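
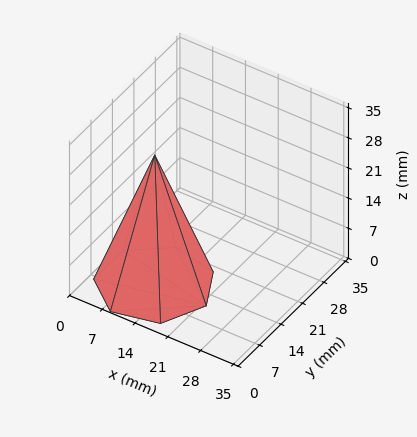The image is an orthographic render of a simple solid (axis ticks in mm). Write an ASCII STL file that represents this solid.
Reading the render: the shape is a regular 7-sided pyramid, base circumscribed radius ≈ 11 mm, apex at z ≈ 30 mm (dimensions read to the nearest mm from the axis ticks). For the STL, each face is triangulated and given an outward normal.

solid part
  facet normal 0.0000 0.0000 -1.0000
    outer loop
      vertex 8.552 21.724 0.000
      vertex 17.858 19.600 0.000
      vertex 22.000 11.000 0.000
    endloop
  endfacet
  facet normal 0.0000 0.0000 -1.0000
    outer loop
      vertex 1.089 15.773 0.000
      vertex 8.552 21.724 0.000
      vertex 22.000 11.000 0.000
    endloop
  endfacet
  facet normal 0.0000 0.0000 -1.0000
    outer loop
      vertex 1.089 6.227 0.000
      vertex 1.089 15.773 0.000
      vertex 22.000 11.000 0.000
    endloop
  endfacet
  facet normal 0.0000 0.0000 -1.0000
    outer loop
      vertex 8.552 0.276 0.000
      vertex 1.089 6.227 0.000
      vertex 22.000 11.000 0.000
    endloop
  endfacet
  facet normal 0.0000 0.0000 -1.0000
    outer loop
      vertex 17.858 2.400 0.000
      vertex 8.552 0.276 0.000
      vertex 22.000 11.000 0.000
    endloop
  endfacet
  facet normal 0.8555 0.4120 0.3137
    outer loop
      vertex 22.000 11.000 0.000
      vertex 17.858 19.600 0.000
      vertex 11.000 11.000 30.000
    endloop
  endfacet
  facet normal 0.2113 0.9257 0.3137
    outer loop
      vertex 17.858 19.600 0.000
      vertex 8.552 21.724 0.000
      vertex 11.000 11.000 30.000
    endloop
  endfacet
  facet normal -0.5920 0.7424 0.3137
    outer loop
      vertex 8.552 21.724 0.000
      vertex 1.089 15.773 0.000
      vertex 11.000 11.000 30.000
    endloop
  endfacet
  facet normal -0.9495 0.0000 0.3137
    outer loop
      vertex 1.089 15.773 0.000
      vertex 1.089 6.227 0.000
      vertex 11.000 11.000 30.000
    endloop
  endfacet
  facet normal -0.5920 -0.7424 0.3137
    outer loop
      vertex 1.089 6.227 0.000
      vertex 8.552 0.276 0.000
      vertex 11.000 11.000 30.000
    endloop
  endfacet
  facet normal 0.2113 -0.9257 0.3137
    outer loop
      vertex 8.552 0.276 0.000
      vertex 17.858 2.400 0.000
      vertex 11.000 11.000 30.000
    endloop
  endfacet
  facet normal 0.8555 -0.4120 0.3137
    outer loop
      vertex 17.858 2.400 0.000
      vertex 22.000 11.000 0.000
      vertex 11.000 11.000 30.000
    endloop
  endfacet
endsolid part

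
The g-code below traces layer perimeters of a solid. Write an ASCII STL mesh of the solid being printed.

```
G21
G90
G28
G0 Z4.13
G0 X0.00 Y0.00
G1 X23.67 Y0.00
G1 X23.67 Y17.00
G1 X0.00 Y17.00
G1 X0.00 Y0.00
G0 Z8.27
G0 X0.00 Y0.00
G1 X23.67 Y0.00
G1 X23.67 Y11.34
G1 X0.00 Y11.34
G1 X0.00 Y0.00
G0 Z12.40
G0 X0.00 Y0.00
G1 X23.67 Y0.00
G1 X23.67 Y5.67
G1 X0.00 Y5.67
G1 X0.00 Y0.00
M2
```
solid part
  facet normal 0.0000 0.0000 -1.0000
    outer loop
      vertex 23.67 22.67 0.00
      vertex 23.67 0.00 0.00
      vertex 0.00 0.00 0.00
    endloop
  endfacet
  facet normal 0.0000 0.0000 -1.0000
    outer loop
      vertex 0.00 22.67 0.00
      vertex 23.67 22.67 0.00
      vertex 0.00 0.00 0.00
    endloop
  endfacet
  facet normal 0.0000 -1.0000 0.0000
    outer loop
      vertex 0.00 0.00 0.00
      vertex 23.67 0.00 0.00
      vertex 23.67 0.00 16.54
    endloop
  endfacet
  facet normal 0.0000 -1.0000 0.0000
    outer loop
      vertex 0.00 0.00 0.00
      vertex 23.67 0.00 16.54
      vertex 0.00 0.00 16.54
    endloop
  endfacet
  facet normal 0.0000 0.5894 0.8078
    outer loop
      vertex 0.00 0.00 16.54
      vertex 23.67 0.00 16.54
      vertex 23.67 22.67 0.00
    endloop
  endfacet
  facet normal 0.0000 0.5894 0.8078
    outer loop
      vertex 0.00 0.00 16.54
      vertex 23.67 22.67 0.00
      vertex 0.00 22.67 0.00
    endloop
  endfacet
  facet normal -1.0000 0.0000 0.0000
    outer loop
      vertex 0.00 0.00 16.54
      vertex 0.00 22.67 0.00
      vertex 0.00 0.00 0.00
    endloop
  endfacet
  facet normal 1.0000 0.0000 0.0000
    outer loop
      vertex 23.67 0.00 0.00
      vertex 23.67 22.67 0.00
      vertex 23.67 0.00 16.54
    endloop
  endfacet
endsolid part

The G0 Z moves step by Δz≈4.13 mm. The G1 loops shrink linearly with z, so the solid tapers from its base footprint up to z≈16.5. Closing with a flat bottom cap and the tapered top and triangulating gives 8 facets — a wedge (ramp): 23.7 × 22.7 mm base, rising to 16.5 mm along the y=0 edge and sloping linearly to z=0 at y=22.7.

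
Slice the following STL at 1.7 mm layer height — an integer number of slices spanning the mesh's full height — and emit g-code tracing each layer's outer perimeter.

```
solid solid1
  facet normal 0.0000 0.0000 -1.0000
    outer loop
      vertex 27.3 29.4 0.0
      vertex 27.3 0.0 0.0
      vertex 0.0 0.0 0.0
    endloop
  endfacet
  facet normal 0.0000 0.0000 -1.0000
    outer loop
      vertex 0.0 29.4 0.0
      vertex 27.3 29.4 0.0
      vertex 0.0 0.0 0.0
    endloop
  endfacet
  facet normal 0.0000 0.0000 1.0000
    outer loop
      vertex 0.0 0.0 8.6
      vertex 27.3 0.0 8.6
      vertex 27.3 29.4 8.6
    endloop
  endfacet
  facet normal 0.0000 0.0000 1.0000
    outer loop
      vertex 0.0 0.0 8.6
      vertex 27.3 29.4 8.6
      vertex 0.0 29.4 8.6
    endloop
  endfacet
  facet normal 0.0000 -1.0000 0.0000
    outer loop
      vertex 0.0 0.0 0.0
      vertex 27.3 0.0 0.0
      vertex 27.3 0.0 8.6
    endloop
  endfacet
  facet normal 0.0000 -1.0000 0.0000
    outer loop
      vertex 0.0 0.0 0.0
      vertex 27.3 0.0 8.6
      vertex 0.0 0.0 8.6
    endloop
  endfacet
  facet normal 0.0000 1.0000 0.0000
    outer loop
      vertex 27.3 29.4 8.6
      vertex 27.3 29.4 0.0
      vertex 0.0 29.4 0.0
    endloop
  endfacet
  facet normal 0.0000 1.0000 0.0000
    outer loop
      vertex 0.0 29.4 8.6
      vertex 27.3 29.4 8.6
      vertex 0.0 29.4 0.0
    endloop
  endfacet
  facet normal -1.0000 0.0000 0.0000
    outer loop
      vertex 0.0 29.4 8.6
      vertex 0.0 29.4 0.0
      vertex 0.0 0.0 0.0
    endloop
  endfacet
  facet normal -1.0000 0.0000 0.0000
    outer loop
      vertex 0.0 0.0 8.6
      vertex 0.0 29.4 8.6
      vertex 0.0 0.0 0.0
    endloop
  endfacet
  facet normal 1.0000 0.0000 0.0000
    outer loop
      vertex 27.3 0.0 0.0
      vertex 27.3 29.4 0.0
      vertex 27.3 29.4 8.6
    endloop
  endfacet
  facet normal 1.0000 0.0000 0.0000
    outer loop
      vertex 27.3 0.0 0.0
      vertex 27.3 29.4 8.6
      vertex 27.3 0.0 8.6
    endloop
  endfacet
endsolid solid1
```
; perimeter-only toolpath
G21 ; units = mm
G90 ; absolute positioning
G28 ; home
; layer 1
G0 Z1.7
G0 X0.0 Y0.0
G1 X27.3 Y0.0
G1 X27.3 Y29.4
G1 X0.0 Y29.4
G1 X0.0 Y0.0
; layer 2
G0 Z3.4
G0 X0.0 Y0.0
G1 X27.3 Y0.0
G1 X27.3 Y29.4
G1 X0.0 Y29.4
G1 X0.0 Y0.0
; layer 3
G0 Z5.2
G0 X0.0 Y0.0
G1 X27.3 Y0.0
G1 X27.3 Y29.4
G1 X0.0 Y29.4
G1 X0.0 Y0.0
; layer 4
G0 Z6.9
G0 X0.0 Y0.0
G1 X27.3 Y0.0
G1 X27.3 Y29.4
G1 X0.0 Y29.4
G1 X0.0 Y0.0
; layer 5
G0 Z8.6
G0 X0.0 Y0.0
G1 X27.3 Y0.0
G1 X27.3 Y29.4
G1 X0.0 Y29.4
G1 X0.0 Y0.0
M2 ; end

The solid is a rectangular box, roughly 27.3 × 29.4 mm footprint and 8.6 mm tall. Slicing at Δz = 1.7 mm — 5 equal slices spanning the solid's height, so layer i sits at z = i·h/5 — gives 5 non-empty perimeters. Each is a 4-segment closed polygon; G0 lifts to the layer z and rapids to the start vertex, then G1 traces the edges.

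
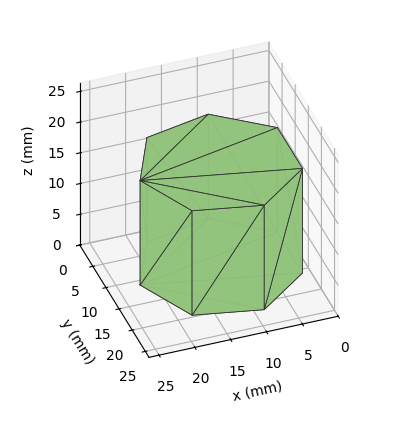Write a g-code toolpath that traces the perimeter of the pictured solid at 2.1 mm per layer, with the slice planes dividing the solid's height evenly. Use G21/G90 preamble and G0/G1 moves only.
Reading the render: the shape is a regular 7-sided prism (a cylinder approximated with 7 flat sides), circumscribed radius ≈ 11 mm, height ≈ 17 mm (dimensions read to the nearest mm from the axis ticks). For the g-code, the solid's height is divided into equal slices at the stated Δz and each level perimeter traced with G1 moves after a G0 lift.

; perimeter-only toolpath
G21 ; units = mm
G90 ; absolute positioning
G28 ; home
; layer 1
G0 Z2.1
G0 X22.0 Y11.0
G1 X17.9 Y19.6
G1 X8.6 Y21.7
G1 X1.1 Y15.8
G1 X1.1 Y6.2
G1 X8.6 Y0.3
G1 X17.9 Y2.4
G1 X22.0 Y11.0
; layer 2
G0 Z4.2
G0 X22.0 Y11.0
G1 X17.9 Y19.6
G1 X8.6 Y21.7
G1 X1.1 Y15.8
G1 X1.1 Y6.2
G1 X8.6 Y0.3
G1 X17.9 Y2.4
G1 X22.0 Y11.0
; layer 3
G0 Z6.4
G0 X22.0 Y11.0
G1 X17.9 Y19.6
G1 X8.6 Y21.7
G1 X1.1 Y15.8
G1 X1.1 Y6.2
G1 X8.6 Y0.3
G1 X17.9 Y2.4
G1 X22.0 Y11.0
; layer 4
G0 Z8.5
G0 X22.0 Y11.0
G1 X17.9 Y19.6
G1 X8.6 Y21.7
G1 X1.1 Y15.8
G1 X1.1 Y6.2
G1 X8.6 Y0.3
G1 X17.9 Y2.4
G1 X22.0 Y11.0
; layer 5
G0 Z10.6
G0 X22.0 Y11.0
G1 X17.9 Y19.6
G1 X8.6 Y21.7
G1 X1.1 Y15.8
G1 X1.1 Y6.2
G1 X8.6 Y0.3
G1 X17.9 Y2.4
G1 X22.0 Y11.0
; layer 6
G0 Z12.8
G0 X22.0 Y11.0
G1 X17.9 Y19.6
G1 X8.6 Y21.7
G1 X1.1 Y15.8
G1 X1.1 Y6.2
G1 X8.6 Y0.3
G1 X17.9 Y2.4
G1 X22.0 Y11.0
; layer 7
G0 Z14.9
G0 X22.0 Y11.0
G1 X17.9 Y19.6
G1 X8.6 Y21.7
G1 X1.1 Y15.8
G1 X1.1 Y6.2
G1 X8.6 Y0.3
G1 X17.9 Y2.4
G1 X22.0 Y11.0
; layer 8
G0 Z17.0
G0 X22.0 Y11.0
G1 X17.9 Y19.6
G1 X8.6 Y21.7
G1 X1.1 Y15.8
G1 X1.1 Y6.2
G1 X8.6 Y0.3
G1 X17.9 Y2.4
G1 X22.0 Y11.0
M2 ; end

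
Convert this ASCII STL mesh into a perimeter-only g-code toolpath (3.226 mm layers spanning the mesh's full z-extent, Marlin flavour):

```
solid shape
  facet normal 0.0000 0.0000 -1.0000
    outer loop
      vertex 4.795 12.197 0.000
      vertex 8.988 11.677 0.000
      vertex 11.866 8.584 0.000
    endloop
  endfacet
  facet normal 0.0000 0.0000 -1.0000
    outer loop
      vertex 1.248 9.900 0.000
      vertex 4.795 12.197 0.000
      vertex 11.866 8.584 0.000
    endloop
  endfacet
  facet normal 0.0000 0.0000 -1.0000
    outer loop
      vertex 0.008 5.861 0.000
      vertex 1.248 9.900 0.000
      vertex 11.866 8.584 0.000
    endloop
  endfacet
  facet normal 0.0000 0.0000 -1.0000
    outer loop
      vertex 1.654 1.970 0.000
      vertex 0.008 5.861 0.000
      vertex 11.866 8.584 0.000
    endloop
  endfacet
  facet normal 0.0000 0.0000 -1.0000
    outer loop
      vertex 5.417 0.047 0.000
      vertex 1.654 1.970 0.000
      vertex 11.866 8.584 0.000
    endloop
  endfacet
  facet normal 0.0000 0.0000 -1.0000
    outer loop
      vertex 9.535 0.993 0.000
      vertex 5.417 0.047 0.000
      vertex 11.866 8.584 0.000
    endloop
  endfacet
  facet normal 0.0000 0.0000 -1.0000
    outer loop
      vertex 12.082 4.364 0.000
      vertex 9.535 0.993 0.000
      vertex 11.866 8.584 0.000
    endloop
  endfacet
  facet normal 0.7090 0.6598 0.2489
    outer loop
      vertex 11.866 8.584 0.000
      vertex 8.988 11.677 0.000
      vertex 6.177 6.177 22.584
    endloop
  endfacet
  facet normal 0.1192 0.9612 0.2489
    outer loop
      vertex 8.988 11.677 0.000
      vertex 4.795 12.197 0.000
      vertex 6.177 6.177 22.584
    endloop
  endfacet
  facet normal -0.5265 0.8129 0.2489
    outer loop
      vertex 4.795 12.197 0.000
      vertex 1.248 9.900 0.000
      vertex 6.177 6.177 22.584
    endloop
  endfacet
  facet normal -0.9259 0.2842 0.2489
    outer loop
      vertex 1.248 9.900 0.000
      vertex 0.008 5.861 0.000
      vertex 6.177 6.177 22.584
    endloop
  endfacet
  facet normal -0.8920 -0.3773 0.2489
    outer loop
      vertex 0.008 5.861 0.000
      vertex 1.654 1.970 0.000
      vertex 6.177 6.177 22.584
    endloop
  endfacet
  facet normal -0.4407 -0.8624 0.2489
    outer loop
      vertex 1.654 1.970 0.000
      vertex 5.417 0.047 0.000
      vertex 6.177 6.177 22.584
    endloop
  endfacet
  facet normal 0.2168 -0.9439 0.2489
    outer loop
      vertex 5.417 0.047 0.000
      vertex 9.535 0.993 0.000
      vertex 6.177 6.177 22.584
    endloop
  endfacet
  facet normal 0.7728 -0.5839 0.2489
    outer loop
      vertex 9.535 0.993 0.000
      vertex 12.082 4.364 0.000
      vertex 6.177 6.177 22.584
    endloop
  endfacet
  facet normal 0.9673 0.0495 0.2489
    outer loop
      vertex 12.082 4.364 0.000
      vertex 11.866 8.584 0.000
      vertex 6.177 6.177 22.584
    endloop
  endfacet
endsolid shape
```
; perimeter-only toolpath
G21 ; units = mm
G90 ; absolute positioning
G28 ; home
; layer 1
G0 Z3.226
G0 X11.053 Y8.240
G1 X8.586 Y10.891
G1 X4.992 Y11.337
G1 X1.952 Y9.368
G1 X0.889 Y5.906
G1 X2.300 Y2.571
G1 X5.526 Y0.923
G1 X9.055 Y1.734
G1 X11.238 Y4.623
G1 X11.053 Y8.240
; layer 2
G0 Z6.453
G0 X10.241 Y7.896
G1 X8.185 Y10.106
G1 X5.190 Y10.477
G1 X2.656 Y8.836
G1 X1.771 Y5.951
G1 X2.946 Y3.172
G1 X5.634 Y1.798
G1 X8.576 Y2.474
G1 X10.395 Y4.882
G1 X10.241 Y7.896
; layer 3
G0 Z9.679
G0 X9.428 Y7.552
G1 X7.783 Y9.320
G1 X5.387 Y9.617
G1 X3.360 Y8.304
G1 X2.652 Y5.996
G1 X3.592 Y3.773
G1 X5.743 Y2.674
G1 X8.096 Y3.215
G1 X9.551 Y5.141
G1 X9.428 Y7.552
; layer 4
G0 Z12.905
G0 X8.615 Y7.209
G1 X7.382 Y8.534
G1 X5.585 Y8.757
G1 X4.065 Y7.773
G1 X3.533 Y6.042
G1 X4.239 Y4.374
G1 X5.851 Y3.550
G1 X7.616 Y3.955
G1 X8.708 Y5.400
G1 X8.615 Y7.209
; layer 5
G0 Z16.131
G0 X7.802 Y6.865
G1 X6.980 Y7.748
G1 X5.782 Y7.897
G1 X4.769 Y7.241
G1 X4.414 Y6.087
G1 X4.885 Y4.975
G1 X5.960 Y4.426
G1 X7.136 Y4.696
G1 X7.864 Y5.659
G1 X7.802 Y6.865
; layer 6
G0 Z19.358
G0 X6.990 Y6.521
G1 X6.579 Y6.963
G1 X5.980 Y7.037
G1 X5.473 Y6.709
G1 X5.296 Y6.132
G1 X5.531 Y5.576
G1 X6.068 Y5.301
G1 X6.657 Y5.436
G1 X7.021 Y5.918
G1 X6.990 Y6.521
M2 ; end

The solid is a regular 9-sided pyramid, base circumscribed radius ≈ 6.18 mm, apex at z ≈ 22.6 mm. Slicing at Δz = 3.226 mm — 7 equal slices spanning the solid's height, so layer i sits at z = i·h/7 — gives 6 non-empty perimeters. Each is a 9-segment closed polygon; G0 lifts to the layer z and rapids to the start vertex, then G1 traces the edges. The cross-section shrinks linearly with z (the slice at the apex is degenerate and omitted).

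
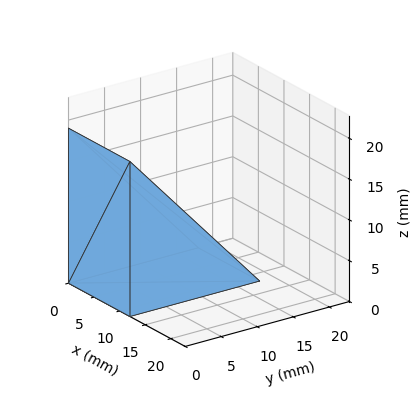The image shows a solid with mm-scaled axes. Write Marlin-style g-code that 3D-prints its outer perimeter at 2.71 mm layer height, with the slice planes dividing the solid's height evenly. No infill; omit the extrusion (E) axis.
Reading the render: the shape is a wedge (ramp): 12 × 18 mm base, rising to 19 mm along the y=0 edge and sloping linearly to z=0 at y=18 (dimensions read to the nearest mm from the axis ticks). For the g-code, the solid's height is divided into equal slices at the stated Δz and each level perimeter traced with G1 moves after a G0 lift.

; perimeter-only toolpath
G21 ; units = mm
G90 ; absolute positioning
G28 ; home
; layer 1
G0 Z2.71
G0 X0.00 Y0.00
G1 X12.00 Y0.00
G1 X12.00 Y15.43
G1 X0.00 Y15.43
G1 X0.00 Y0.00
; layer 2
G0 Z5.43
G0 X0.00 Y0.00
G1 X12.00 Y0.00
G1 X12.00 Y12.86
G1 X0.00 Y12.86
G1 X0.00 Y0.00
; layer 3
G0 Z8.14
G0 X0.00 Y0.00
G1 X12.00 Y0.00
G1 X12.00 Y10.29
G1 X0.00 Y10.29
G1 X0.00 Y0.00
; layer 4
G0 Z10.86
G0 X0.00 Y0.00
G1 X12.00 Y0.00
G1 X12.00 Y7.71
G1 X0.00 Y7.71
G1 X0.00 Y0.00
; layer 5
G0 Z13.57
G0 X0.00 Y0.00
G1 X12.00 Y0.00
G1 X12.00 Y5.14
G1 X0.00 Y5.14
G1 X0.00 Y0.00
; layer 6
G0 Z16.29
G0 X0.00 Y0.00
G1 X12.00 Y0.00
G1 X12.00 Y2.57
G1 X0.00 Y2.57
G1 X0.00 Y0.00
M2 ; end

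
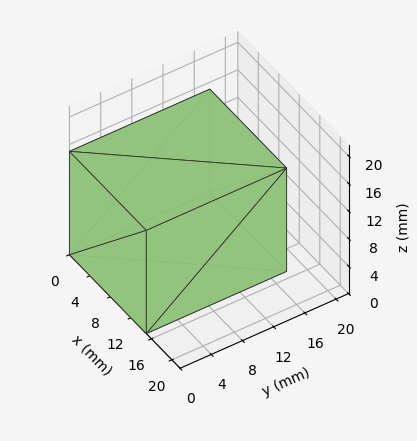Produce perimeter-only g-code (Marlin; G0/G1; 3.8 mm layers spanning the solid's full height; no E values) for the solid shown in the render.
Reading the render: the shape is a rectangular box, roughly 15 × 18 mm footprint and 15 mm tall (dimensions read to the nearest mm from the axis ticks). For the g-code, the solid's height is divided into equal slices at the stated Δz and each level perimeter traced with G1 moves after a G0 lift.

; perimeter-only toolpath
G21 ; units = mm
G90 ; absolute positioning
G28 ; home
; layer 1
G0 Z3.8
G0 X0.0 Y0.0
G1 X15.0 Y0.0
G1 X15.0 Y18.0
G1 X0.0 Y18.0
G1 X0.0 Y0.0
; layer 2
G0 Z7.5
G0 X0.0 Y0.0
G1 X15.0 Y0.0
G1 X15.0 Y18.0
G1 X0.0 Y18.0
G1 X0.0 Y0.0
; layer 3
G0 Z11.2
G0 X0.0 Y0.0
G1 X15.0 Y0.0
G1 X15.0 Y18.0
G1 X0.0 Y18.0
G1 X0.0 Y0.0
; layer 4
G0 Z15.0
G0 X0.0 Y0.0
G1 X15.0 Y0.0
G1 X15.0 Y18.0
G1 X0.0 Y18.0
G1 X0.0 Y0.0
M2 ; end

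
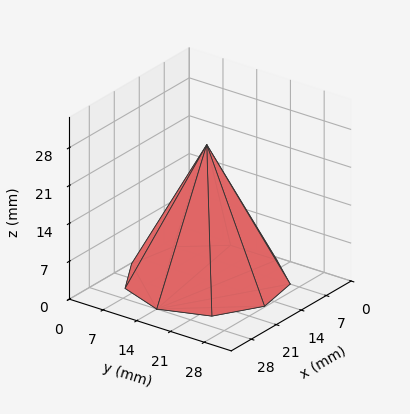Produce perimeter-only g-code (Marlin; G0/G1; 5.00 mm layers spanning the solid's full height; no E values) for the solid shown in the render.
Reading the render: the shape is a regular 9-sided pyramid, base circumscribed radius ≈ 14 mm, apex at z ≈ 25 mm (dimensions read to the nearest mm from the axis ticks). For the g-code, the solid's height is divided into equal slices at the stated Δz and each level perimeter traced with G1 moves after a G0 lift.

; perimeter-only toolpath
G21 ; units = mm
G90 ; absolute positioning
G28 ; home
; layer 1
G0 Z5.00
G0 X25.20 Y14.00
G1 X22.58 Y21.20
G1 X15.94 Y25.03
G1 X8.40 Y23.70
G1 X3.47 Y17.83
G1 X3.47 Y10.17
G1 X8.40 Y4.30
G1 X15.94 Y2.97
G1 X22.58 Y6.80
G1 X25.20 Y14.00
; layer 2
G0 Z10.00
G0 X22.40 Y14.00
G1 X20.43 Y19.40
G1 X15.46 Y22.27
G1 X9.80 Y21.27
G1 X6.10 Y16.87
G1 X6.10 Y11.13
G1 X9.80 Y6.73
G1 X15.46 Y5.73
G1 X20.43 Y8.60
G1 X22.40 Y14.00
; layer 3
G0 Z15.00
G0 X19.60 Y14.00
G1 X18.29 Y17.60
G1 X14.97 Y19.52
G1 X11.20 Y18.85
G1 X8.74 Y15.92
G1 X8.74 Y12.08
G1 X11.20 Y9.15
G1 X14.97 Y8.48
G1 X18.29 Y10.40
G1 X19.60 Y14.00
; layer 4
G0 Z20.00
G0 X16.80 Y14.00
G1 X16.14 Y15.80
G1 X14.49 Y16.76
G1 X12.60 Y16.42
G1 X11.37 Y14.96
G1 X11.37 Y13.04
G1 X12.60 Y11.58
G1 X14.49 Y11.24
G1 X16.14 Y12.20
G1 X16.80 Y14.00
M2 ; end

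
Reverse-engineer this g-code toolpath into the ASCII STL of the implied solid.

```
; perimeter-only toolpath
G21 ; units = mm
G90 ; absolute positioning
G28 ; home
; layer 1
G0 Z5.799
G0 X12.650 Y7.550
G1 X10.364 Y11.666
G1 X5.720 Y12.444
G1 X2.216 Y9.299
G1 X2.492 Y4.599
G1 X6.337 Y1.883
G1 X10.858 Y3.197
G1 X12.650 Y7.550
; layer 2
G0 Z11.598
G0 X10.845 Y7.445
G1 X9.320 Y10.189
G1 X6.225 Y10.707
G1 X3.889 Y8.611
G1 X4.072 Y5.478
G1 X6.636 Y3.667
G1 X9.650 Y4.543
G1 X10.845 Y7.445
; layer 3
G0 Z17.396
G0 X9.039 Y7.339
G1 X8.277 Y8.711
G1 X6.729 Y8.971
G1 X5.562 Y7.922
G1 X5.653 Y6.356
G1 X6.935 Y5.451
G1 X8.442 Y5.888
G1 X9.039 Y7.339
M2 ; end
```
solid part
  facet normal 0.0000 0.0000 -1.0000
    outer loop
      vertex 5.216 14.181 0.000
      vertex 11.407 13.143 0.000
      vertex 14.456 7.656 0.000
    endloop
  endfacet
  facet normal 0.0000 0.0000 -1.0000
    outer loop
      vertex 0.544 9.987 0.000
      vertex 5.216 14.181 0.000
      vertex 14.456 7.656 0.000
    endloop
  endfacet
  facet normal 0.0000 0.0000 -1.0000
    outer loop
      vertex 0.911 3.721 0.000
      vertex 0.544 9.987 0.000
      vertex 14.456 7.656 0.000
    endloop
  endfacet
  facet normal 0.0000 0.0000 -1.0000
    outer loop
      vertex 6.038 0.100 0.000
      vertex 0.911 3.721 0.000
      vertex 14.456 7.656 0.000
    endloop
  endfacet
  facet normal 0.0000 0.0000 -1.0000
    outer loop
      vertex 12.066 1.851 0.000
      vertex 6.038 0.100 0.000
      vertex 14.456 7.656 0.000
    endloop
  endfacet
  facet normal 0.8415 0.4676 0.2705
    outer loop
      vertex 14.456 7.656 0.000
      vertex 11.407 13.143 0.000
      vertex 7.234 7.234 23.195
    endloop
  endfacet
  facet normal 0.1592 0.9495 0.2705
    outer loop
      vertex 11.407 13.143 0.000
      vertex 5.216 14.181 0.000
      vertex 7.234 7.234 23.195
    endloop
  endfacet
  facet normal -0.6431 0.7164 0.2705
    outer loop
      vertex 5.216 14.181 0.000
      vertex 0.544 9.987 0.000
      vertex 7.234 7.234 23.195
    endloop
  endfacet
  facet normal -0.9611 -0.0563 0.2705
    outer loop
      vertex 0.544 9.987 0.000
      vertex 0.911 3.721 0.000
      vertex 7.234 7.234 23.195
    endloop
  endfacet
  facet normal -0.5554 -0.7864 0.2705
    outer loop
      vertex 0.911 3.721 0.000
      vertex 6.038 0.100 0.000
      vertex 7.234 7.234 23.195
    endloop
  endfacet
  facet normal 0.2685 -0.9245 0.2705
    outer loop
      vertex 6.038 0.100 0.000
      vertex 12.066 1.851 0.000
      vertex 7.234 7.234 23.195
    endloop
  endfacet
  facet normal 0.8902 -0.3665 0.2705
    outer loop
      vertex 12.066 1.851 0.000
      vertex 14.456 7.656 0.000
      vertex 7.234 7.234 23.195
    endloop
  endfacet
endsolid part

The G0 Z moves step by Δz≈5.799 mm. The G1 loops shrink linearly with z, so the solid tapers from its base footprint up to z≈23.2. Closing with a flat bottom cap and the tapered top and triangulating gives 12 facets — a regular 7-sided pyramid, base circumscribed radius ≈ 7.23 mm, apex at z ≈ 23.2 mm.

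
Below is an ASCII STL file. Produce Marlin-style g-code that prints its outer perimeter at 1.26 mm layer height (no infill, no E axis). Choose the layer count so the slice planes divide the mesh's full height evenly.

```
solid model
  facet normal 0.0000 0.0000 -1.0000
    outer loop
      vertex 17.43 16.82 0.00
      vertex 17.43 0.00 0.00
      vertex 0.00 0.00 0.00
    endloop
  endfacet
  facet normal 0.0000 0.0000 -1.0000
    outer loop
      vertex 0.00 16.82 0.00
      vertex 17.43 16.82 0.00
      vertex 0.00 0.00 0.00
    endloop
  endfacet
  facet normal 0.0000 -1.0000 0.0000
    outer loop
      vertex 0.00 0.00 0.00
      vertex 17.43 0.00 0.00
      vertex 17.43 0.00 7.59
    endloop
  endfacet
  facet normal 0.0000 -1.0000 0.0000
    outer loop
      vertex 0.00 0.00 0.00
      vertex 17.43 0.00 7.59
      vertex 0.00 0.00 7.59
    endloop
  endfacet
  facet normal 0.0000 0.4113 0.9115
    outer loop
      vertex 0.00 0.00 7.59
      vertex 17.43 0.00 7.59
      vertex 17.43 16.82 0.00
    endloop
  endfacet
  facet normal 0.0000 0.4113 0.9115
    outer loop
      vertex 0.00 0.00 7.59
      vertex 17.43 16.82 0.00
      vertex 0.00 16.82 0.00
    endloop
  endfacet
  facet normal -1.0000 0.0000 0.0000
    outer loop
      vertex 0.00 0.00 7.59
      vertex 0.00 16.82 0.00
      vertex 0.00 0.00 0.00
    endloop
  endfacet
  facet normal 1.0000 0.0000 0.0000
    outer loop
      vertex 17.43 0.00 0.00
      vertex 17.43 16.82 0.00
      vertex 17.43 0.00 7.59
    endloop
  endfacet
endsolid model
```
; perimeter-only toolpath
G21 ; units = mm
G90 ; absolute positioning
G28 ; home
; layer 1
G0 Z1.26
G0 X0.00 Y0.00
G1 X17.43 Y0.00
G1 X17.43 Y14.02
G1 X0.00 Y14.02
G1 X0.00 Y0.00
; layer 2
G0 Z2.53
G0 X0.00 Y0.00
G1 X17.43 Y0.00
G1 X17.43 Y11.21
G1 X0.00 Y11.21
G1 X0.00 Y0.00
; layer 3
G0 Z3.79
G0 X0.00 Y0.00
G1 X17.43 Y0.00
G1 X17.43 Y8.41
G1 X0.00 Y8.41
G1 X0.00 Y0.00
; layer 4
G0 Z5.06
G0 X0.00 Y0.00
G1 X17.43 Y0.00
G1 X17.43 Y5.61
G1 X0.00 Y5.61
G1 X0.00 Y0.00
; layer 5
G0 Z6.32
G0 X0.00 Y0.00
G1 X17.43 Y0.00
G1 X17.43 Y2.80
G1 X0.00 Y2.80
G1 X0.00 Y0.00
M2 ; end

The solid is a wedge (ramp): 17.4 × 16.8 mm base, rising to 7.59 mm along the y=0 edge and sloping linearly to z=0 at y=16.8. Slicing at Δz = 1.26 mm — 6 equal slices spanning the solid's height, so layer i sits at z = i·h/6 — gives 5 non-empty perimeters. Each is a 4-segment closed polygon; G0 lifts to the layer z and rapids to the start vertex, then G1 traces the edges. The cross-section shrinks linearly with z (the slice at the apex is degenerate and omitted).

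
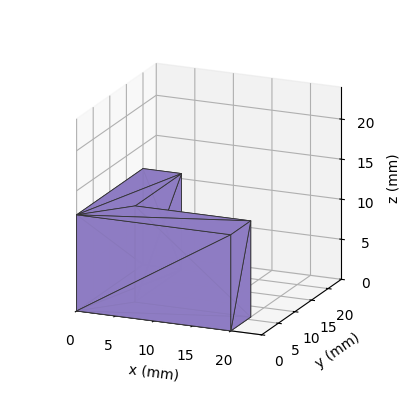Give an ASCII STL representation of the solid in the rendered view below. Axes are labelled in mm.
Reading the render: the shape is an L-shaped prism: outer 20 × 20 mm, arm thicknesses ≈ 6 mm (horizontal) and 5 mm (vertical), extruded 12 mm in z (dimensions read to the nearest mm from the axis ticks). For the STL, each face is triangulated and given an outward normal.

solid part
  facet normal 0.0000 0.0000 -1.0000
    outer loop
      vertex 20.0 6.0 0.0
      vertex 20.0 0.0 0.0
      vertex 0.0 0.0 0.0
    endloop
  endfacet
  facet normal 0.0000 0.0000 -1.0000
    outer loop
      vertex 5.0 6.0 0.0
      vertex 20.0 6.0 0.0
      vertex 0.0 0.0 0.0
    endloop
  endfacet
  facet normal 0.0000 0.0000 -1.0000
    outer loop
      vertex 5.0 20.0 0.0
      vertex 5.0 6.0 0.0
      vertex 0.0 0.0 0.0
    endloop
  endfacet
  facet normal 0.0000 0.0000 -1.0000
    outer loop
      vertex 0.0 20.0 0.0
      vertex 5.0 20.0 0.0
      vertex 0.0 0.0 0.0
    endloop
  endfacet
  facet normal 0.0000 0.0000 1.0000
    outer loop
      vertex 0.0 0.0 12.0
      vertex 20.0 0.0 12.0
      vertex 20.0 6.0 12.0
    endloop
  endfacet
  facet normal 0.0000 0.0000 1.0000
    outer loop
      vertex 0.0 0.0 12.0
      vertex 20.0 6.0 12.0
      vertex 5.0 6.0 12.0
    endloop
  endfacet
  facet normal 0.0000 0.0000 1.0000
    outer loop
      vertex 0.0 0.0 12.0
      vertex 5.0 6.0 12.0
      vertex 5.0 20.0 12.0
    endloop
  endfacet
  facet normal 0.0000 0.0000 1.0000
    outer loop
      vertex 0.0 0.0 12.0
      vertex 5.0 20.0 12.0
      vertex 0.0 20.0 12.0
    endloop
  endfacet
  facet normal 0.0000 -1.0000 0.0000
    outer loop
      vertex 0.0 0.0 0.0
      vertex 20.0 0.0 0.0
      vertex 20.0 0.0 12.0
    endloop
  endfacet
  facet normal 0.0000 -1.0000 0.0000
    outer loop
      vertex 0.0 0.0 0.0
      vertex 20.0 0.0 12.0
      vertex 0.0 0.0 12.0
    endloop
  endfacet
  facet normal 1.0000 0.0000 0.0000
    outer loop
      vertex 20.0 0.0 0.0
      vertex 20.0 6.0 0.0
      vertex 20.0 6.0 12.0
    endloop
  endfacet
  facet normal 1.0000 0.0000 0.0000
    outer loop
      vertex 20.0 0.0 0.0
      vertex 20.0 6.0 12.0
      vertex 20.0 0.0 12.0
    endloop
  endfacet
  facet normal 0.0000 1.0000 0.0000
    outer loop
      vertex 20.0 6.0 0.0
      vertex 5.0 6.0 0.0
      vertex 5.0 6.0 12.0
    endloop
  endfacet
  facet normal 0.0000 1.0000 0.0000
    outer loop
      vertex 20.0 6.0 0.0
      vertex 5.0 6.0 12.0
      vertex 20.0 6.0 12.0
    endloop
  endfacet
  facet normal 1.0000 0.0000 0.0000
    outer loop
      vertex 5.0 6.0 0.0
      vertex 5.0 20.0 0.0
      vertex 5.0 20.0 12.0
    endloop
  endfacet
  facet normal 1.0000 0.0000 0.0000
    outer loop
      vertex 5.0 6.0 0.0
      vertex 5.0 20.0 12.0
      vertex 5.0 6.0 12.0
    endloop
  endfacet
  facet normal 0.0000 1.0000 0.0000
    outer loop
      vertex 5.0 20.0 0.0
      vertex 0.0 20.0 0.0
      vertex 0.0 20.0 12.0
    endloop
  endfacet
  facet normal 0.0000 1.0000 0.0000
    outer loop
      vertex 5.0 20.0 0.0
      vertex 0.0 20.0 12.0
      vertex 5.0 20.0 12.0
    endloop
  endfacet
  facet normal -1.0000 0.0000 0.0000
    outer loop
      vertex 0.0 20.0 0.0
      vertex 0.0 0.0 0.0
      vertex 0.0 0.0 12.0
    endloop
  endfacet
  facet normal -1.0000 0.0000 0.0000
    outer loop
      vertex 0.0 20.0 0.0
      vertex 0.0 0.0 12.0
      vertex 0.0 20.0 12.0
    endloop
  endfacet
endsolid part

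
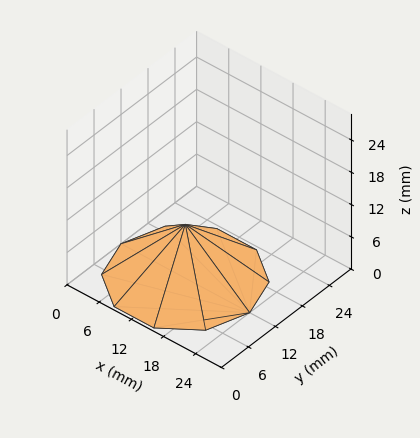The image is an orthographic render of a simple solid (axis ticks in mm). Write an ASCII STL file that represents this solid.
Reading the render: the shape is a regular 10-sided pyramid, base circumscribed radius ≈ 12 mm, apex at z ≈ 10 mm (dimensions read to the nearest mm from the axis ticks). For the STL, each face is triangulated and given an outward normal.

solid part
  facet normal 0.0000 0.0000 -1.0000
    outer loop
      vertex 15.71 23.41 0.00
      vertex 21.71 19.05 0.00
      vertex 24.00 12.00 0.00
    endloop
  endfacet
  facet normal 0.0000 0.0000 -1.0000
    outer loop
      vertex 8.29 23.41 0.00
      vertex 15.71 23.41 0.00
      vertex 24.00 12.00 0.00
    endloop
  endfacet
  facet normal 0.0000 0.0000 -1.0000
    outer loop
      vertex 2.29 19.05 0.00
      vertex 8.29 23.41 0.00
      vertex 24.00 12.00 0.00
    endloop
  endfacet
  facet normal 0.0000 0.0000 -1.0000
    outer loop
      vertex 0.00 12.00 0.00
      vertex 2.29 19.05 0.00
      vertex 24.00 12.00 0.00
    endloop
  endfacet
  facet normal 0.0000 0.0000 -1.0000
    outer loop
      vertex 2.29 4.95 0.00
      vertex 0.00 12.00 0.00
      vertex 24.00 12.00 0.00
    endloop
  endfacet
  facet normal 0.0000 0.0000 -1.0000
    outer loop
      vertex 8.29 0.59 0.00
      vertex 2.29 4.95 0.00
      vertex 24.00 12.00 0.00
    endloop
  endfacet
  facet normal 0.0000 0.0000 -1.0000
    outer loop
      vertex 15.71 0.59 0.00
      vertex 8.29 0.59 0.00
      vertex 24.00 12.00 0.00
    endloop
  endfacet
  facet normal 0.0000 0.0000 -1.0000
    outer loop
      vertex 21.71 4.95 0.00
      vertex 15.71 0.59 0.00
      vertex 24.00 12.00 0.00
    endloop
  endfacet
  facet normal 0.6268 0.2036 0.7521
    outer loop
      vertex 24.00 12.00 0.00
      vertex 21.71 19.05 0.00
      vertex 12.00 12.00 10.00
    endloop
  endfacet
  facet normal 0.3874 0.5332 0.7521
    outer loop
      vertex 21.71 19.05 0.00
      vertex 15.71 23.41 0.00
      vertex 12.00 12.00 10.00
    endloop
  endfacet
  facet normal 0.0000 0.6591 0.7520
    outer loop
      vertex 15.71 23.41 0.00
      vertex 8.29 23.41 0.00
      vertex 12.00 12.00 10.00
    endloop
  endfacet
  facet normal -0.3874 0.5332 0.7521
    outer loop
      vertex 8.29 23.41 0.00
      vertex 2.29 19.05 0.00
      vertex 12.00 12.00 10.00
    endloop
  endfacet
  facet normal -0.6268 0.2036 0.7521
    outer loop
      vertex 2.29 19.05 0.00
      vertex 0.00 12.00 0.00
      vertex 12.00 12.00 10.00
    endloop
  endfacet
  facet normal -0.6268 -0.2036 0.7521
    outer loop
      vertex 0.00 12.00 0.00
      vertex 2.29 4.95 0.00
      vertex 12.00 12.00 10.00
    endloop
  endfacet
  facet normal -0.3874 -0.5332 0.7521
    outer loop
      vertex 2.29 4.95 0.00
      vertex 8.29 0.59 0.00
      vertex 12.00 12.00 10.00
    endloop
  endfacet
  facet normal 0.0000 -0.6591 0.7520
    outer loop
      vertex 8.29 0.59 0.00
      vertex 15.71 0.59 0.00
      vertex 12.00 12.00 10.00
    endloop
  endfacet
  facet normal 0.3874 -0.5332 0.7521
    outer loop
      vertex 15.71 0.59 0.00
      vertex 21.71 4.95 0.00
      vertex 12.00 12.00 10.00
    endloop
  endfacet
  facet normal 0.6268 -0.2036 0.7521
    outer loop
      vertex 21.71 4.95 0.00
      vertex 24.00 12.00 0.00
      vertex 12.00 12.00 10.00
    endloop
  endfacet
endsolid part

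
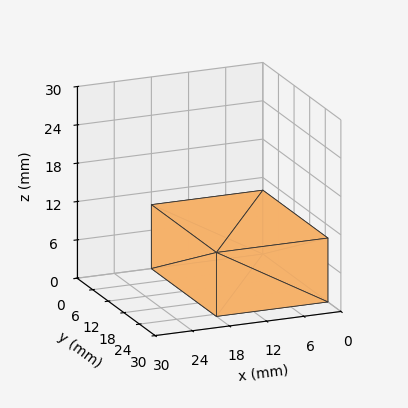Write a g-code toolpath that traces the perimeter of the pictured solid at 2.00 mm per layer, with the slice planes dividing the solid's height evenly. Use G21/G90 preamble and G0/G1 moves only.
Reading the render: the shape is a rectangular box, roughly 18 × 25 mm footprint and 10 mm tall (dimensions read to the nearest mm from the axis ticks). For the g-code, the solid's height is divided into equal slices at the stated Δz and each level perimeter traced with G1 moves after a G0 lift.

; perimeter-only toolpath
G21 ; units = mm
G90 ; absolute positioning
G28 ; home
; layer 1
G0 Z2.00
G0 X0.00 Y0.00
G1 X18.00 Y0.00
G1 X18.00 Y25.00
G1 X0.00 Y25.00
G1 X0.00 Y0.00
; layer 2
G0 Z4.00
G0 X0.00 Y0.00
G1 X18.00 Y0.00
G1 X18.00 Y25.00
G1 X0.00 Y25.00
G1 X0.00 Y0.00
; layer 3
G0 Z6.00
G0 X0.00 Y0.00
G1 X18.00 Y0.00
G1 X18.00 Y25.00
G1 X0.00 Y25.00
G1 X0.00 Y0.00
; layer 4
G0 Z8.00
G0 X0.00 Y0.00
G1 X18.00 Y0.00
G1 X18.00 Y25.00
G1 X0.00 Y25.00
G1 X0.00 Y0.00
; layer 5
G0 Z10.00
G0 X0.00 Y0.00
G1 X18.00 Y0.00
G1 X18.00 Y25.00
G1 X0.00 Y25.00
G1 X0.00 Y0.00
M2 ; end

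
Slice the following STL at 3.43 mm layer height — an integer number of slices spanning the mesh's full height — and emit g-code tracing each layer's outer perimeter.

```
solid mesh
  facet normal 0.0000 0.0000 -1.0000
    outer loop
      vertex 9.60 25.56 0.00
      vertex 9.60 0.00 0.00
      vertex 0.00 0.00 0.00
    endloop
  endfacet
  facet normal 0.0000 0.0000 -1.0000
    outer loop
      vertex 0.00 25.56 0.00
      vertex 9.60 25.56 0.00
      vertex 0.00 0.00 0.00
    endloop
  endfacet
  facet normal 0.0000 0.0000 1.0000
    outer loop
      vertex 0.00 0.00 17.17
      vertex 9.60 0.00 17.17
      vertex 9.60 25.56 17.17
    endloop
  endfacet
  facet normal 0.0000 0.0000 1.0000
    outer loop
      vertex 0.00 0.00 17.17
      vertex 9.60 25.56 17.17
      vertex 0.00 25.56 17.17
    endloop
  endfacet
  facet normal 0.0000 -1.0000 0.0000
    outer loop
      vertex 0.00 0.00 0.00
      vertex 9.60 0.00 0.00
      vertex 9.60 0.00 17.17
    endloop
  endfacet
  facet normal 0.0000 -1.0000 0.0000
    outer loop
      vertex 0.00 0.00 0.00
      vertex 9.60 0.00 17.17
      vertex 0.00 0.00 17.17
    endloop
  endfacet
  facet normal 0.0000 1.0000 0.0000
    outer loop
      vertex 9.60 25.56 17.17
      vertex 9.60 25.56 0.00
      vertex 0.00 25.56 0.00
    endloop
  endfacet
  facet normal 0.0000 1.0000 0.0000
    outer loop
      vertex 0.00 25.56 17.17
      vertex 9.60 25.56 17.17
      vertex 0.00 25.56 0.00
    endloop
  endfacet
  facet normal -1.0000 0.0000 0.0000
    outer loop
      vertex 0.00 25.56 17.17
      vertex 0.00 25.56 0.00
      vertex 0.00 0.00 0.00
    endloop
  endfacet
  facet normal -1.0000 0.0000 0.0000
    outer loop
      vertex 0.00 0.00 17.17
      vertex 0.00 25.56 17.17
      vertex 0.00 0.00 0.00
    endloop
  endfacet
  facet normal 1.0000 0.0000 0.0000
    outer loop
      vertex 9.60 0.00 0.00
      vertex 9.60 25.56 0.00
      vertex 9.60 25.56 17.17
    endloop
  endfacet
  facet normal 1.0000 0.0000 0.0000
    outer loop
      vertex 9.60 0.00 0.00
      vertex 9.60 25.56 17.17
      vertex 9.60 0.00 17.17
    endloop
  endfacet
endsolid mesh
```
; perimeter-only toolpath
G21 ; units = mm
G90 ; absolute positioning
G28 ; home
; layer 1
G0 Z3.43
G0 X0.00 Y0.00
G1 X9.60 Y0.00
G1 X9.60 Y25.56
G1 X0.00 Y25.56
G1 X0.00 Y0.00
; layer 2
G0 Z6.87
G0 X0.00 Y0.00
G1 X9.60 Y0.00
G1 X9.60 Y25.56
G1 X0.00 Y25.56
G1 X0.00 Y0.00
; layer 3
G0 Z10.30
G0 X0.00 Y0.00
G1 X9.60 Y0.00
G1 X9.60 Y25.56
G1 X0.00 Y25.56
G1 X0.00 Y0.00
; layer 4
G0 Z13.74
G0 X0.00 Y0.00
G1 X9.60 Y0.00
G1 X9.60 Y25.56
G1 X0.00 Y25.56
G1 X0.00 Y0.00
; layer 5
G0 Z17.17
G0 X0.00 Y0.00
G1 X9.60 Y0.00
G1 X9.60 Y25.56
G1 X0.00 Y25.56
G1 X0.00 Y0.00
M2 ; end

The solid is a rectangular box, roughly 9.6 × 25.6 mm footprint and 17.2 mm tall. Slicing at Δz = 3.43 mm — 5 equal slices spanning the solid's height, so layer i sits at z = i·h/5 — gives 5 non-empty perimeters. Each is a 4-segment closed polygon; G0 lifts to the layer z and rapids to the start vertex, then G1 traces the edges.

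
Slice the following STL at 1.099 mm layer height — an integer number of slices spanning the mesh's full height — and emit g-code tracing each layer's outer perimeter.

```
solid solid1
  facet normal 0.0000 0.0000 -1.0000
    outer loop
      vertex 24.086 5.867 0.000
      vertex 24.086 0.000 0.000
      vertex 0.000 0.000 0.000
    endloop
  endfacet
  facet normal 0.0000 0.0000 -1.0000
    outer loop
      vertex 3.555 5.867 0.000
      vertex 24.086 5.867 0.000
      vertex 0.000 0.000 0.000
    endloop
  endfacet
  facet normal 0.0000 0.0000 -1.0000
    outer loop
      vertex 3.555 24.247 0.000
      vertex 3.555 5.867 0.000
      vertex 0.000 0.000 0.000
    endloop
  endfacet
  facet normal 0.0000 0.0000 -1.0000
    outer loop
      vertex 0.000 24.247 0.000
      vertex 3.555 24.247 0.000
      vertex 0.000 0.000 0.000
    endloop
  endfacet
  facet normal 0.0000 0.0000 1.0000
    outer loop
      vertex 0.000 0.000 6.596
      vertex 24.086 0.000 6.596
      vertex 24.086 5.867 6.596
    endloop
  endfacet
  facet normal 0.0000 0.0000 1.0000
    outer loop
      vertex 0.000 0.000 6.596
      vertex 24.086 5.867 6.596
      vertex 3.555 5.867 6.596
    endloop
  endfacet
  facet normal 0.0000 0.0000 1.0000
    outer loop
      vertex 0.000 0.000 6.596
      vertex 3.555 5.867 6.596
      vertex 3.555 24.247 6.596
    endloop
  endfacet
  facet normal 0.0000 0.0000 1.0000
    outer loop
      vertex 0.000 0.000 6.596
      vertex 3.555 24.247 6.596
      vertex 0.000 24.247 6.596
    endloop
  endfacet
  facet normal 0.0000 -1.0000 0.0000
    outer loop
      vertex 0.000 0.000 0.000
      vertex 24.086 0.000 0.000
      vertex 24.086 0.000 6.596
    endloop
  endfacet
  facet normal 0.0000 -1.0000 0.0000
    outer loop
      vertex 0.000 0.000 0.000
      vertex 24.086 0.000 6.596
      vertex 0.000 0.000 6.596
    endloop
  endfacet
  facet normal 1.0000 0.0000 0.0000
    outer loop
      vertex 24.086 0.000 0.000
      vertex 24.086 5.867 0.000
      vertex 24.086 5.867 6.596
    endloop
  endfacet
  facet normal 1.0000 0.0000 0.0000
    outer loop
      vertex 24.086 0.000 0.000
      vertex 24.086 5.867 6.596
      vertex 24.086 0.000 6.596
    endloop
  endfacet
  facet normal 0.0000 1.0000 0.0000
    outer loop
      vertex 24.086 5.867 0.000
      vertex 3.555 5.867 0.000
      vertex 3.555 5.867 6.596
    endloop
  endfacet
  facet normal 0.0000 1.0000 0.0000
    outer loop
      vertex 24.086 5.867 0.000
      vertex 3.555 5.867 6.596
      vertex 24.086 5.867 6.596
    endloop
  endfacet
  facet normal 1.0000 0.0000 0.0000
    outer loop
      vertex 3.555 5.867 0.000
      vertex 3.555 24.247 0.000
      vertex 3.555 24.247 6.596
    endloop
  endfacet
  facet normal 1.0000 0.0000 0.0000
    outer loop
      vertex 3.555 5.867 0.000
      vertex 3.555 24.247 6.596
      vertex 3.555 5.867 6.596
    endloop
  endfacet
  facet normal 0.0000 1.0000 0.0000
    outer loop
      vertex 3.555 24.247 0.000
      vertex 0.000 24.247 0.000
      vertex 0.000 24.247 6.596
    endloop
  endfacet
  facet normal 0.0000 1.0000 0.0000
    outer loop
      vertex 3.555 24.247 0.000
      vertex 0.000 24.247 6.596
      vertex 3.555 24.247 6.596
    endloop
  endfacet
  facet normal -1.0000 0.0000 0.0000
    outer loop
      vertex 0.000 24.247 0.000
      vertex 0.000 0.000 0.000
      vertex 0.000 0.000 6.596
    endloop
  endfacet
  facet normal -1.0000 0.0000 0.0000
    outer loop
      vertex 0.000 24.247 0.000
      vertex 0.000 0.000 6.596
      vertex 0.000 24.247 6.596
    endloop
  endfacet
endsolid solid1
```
; perimeter-only toolpath
G21 ; units = mm
G90 ; absolute positioning
G28 ; home
; layer 1
G0 Z1.099
G0 X0.000 Y0.000
G1 X24.086 Y0.000
G1 X24.086 Y5.867
G1 X3.555 Y5.867
G1 X3.555 Y24.247
G1 X0.000 Y24.247
G1 X0.000 Y0.000
; layer 2
G0 Z2.199
G0 X0.000 Y0.000
G1 X24.086 Y0.000
G1 X24.086 Y5.867
G1 X3.555 Y5.867
G1 X3.555 Y24.247
G1 X0.000 Y24.247
G1 X0.000 Y0.000
; layer 3
G0 Z3.298
G0 X0.000 Y0.000
G1 X24.086 Y0.000
G1 X24.086 Y5.867
G1 X3.555 Y5.867
G1 X3.555 Y24.247
G1 X0.000 Y24.247
G1 X0.000 Y0.000
; layer 4
G0 Z4.397
G0 X0.000 Y0.000
G1 X24.086 Y0.000
G1 X24.086 Y5.867
G1 X3.555 Y5.867
G1 X3.555 Y24.247
G1 X0.000 Y24.247
G1 X0.000 Y0.000
; layer 5
G0 Z5.497
G0 X0.000 Y0.000
G1 X24.086 Y0.000
G1 X24.086 Y5.867
G1 X3.555 Y5.867
G1 X3.555 Y24.247
G1 X0.000 Y24.247
G1 X0.000 Y0.000
; layer 6
G0 Z6.596
G0 X0.000 Y0.000
G1 X24.086 Y0.000
G1 X24.086 Y5.867
G1 X3.555 Y5.867
G1 X3.555 Y24.247
G1 X0.000 Y24.247
G1 X0.000 Y0.000
M2 ; end

The solid is an L-shaped prism: outer 24.1 × 24.2 mm, arm thicknesses ≈ 5.87 mm (horizontal) and 3.56 mm (vertical), extruded 6.6 mm in z. Slicing at Δz = 1.099 mm — 6 equal slices spanning the solid's height, so layer i sits at z = i·h/6 — gives 6 non-empty perimeters. Each is a 6-segment closed polygon; G0 lifts to the layer z and rapids to the start vertex, then G1 traces the edges.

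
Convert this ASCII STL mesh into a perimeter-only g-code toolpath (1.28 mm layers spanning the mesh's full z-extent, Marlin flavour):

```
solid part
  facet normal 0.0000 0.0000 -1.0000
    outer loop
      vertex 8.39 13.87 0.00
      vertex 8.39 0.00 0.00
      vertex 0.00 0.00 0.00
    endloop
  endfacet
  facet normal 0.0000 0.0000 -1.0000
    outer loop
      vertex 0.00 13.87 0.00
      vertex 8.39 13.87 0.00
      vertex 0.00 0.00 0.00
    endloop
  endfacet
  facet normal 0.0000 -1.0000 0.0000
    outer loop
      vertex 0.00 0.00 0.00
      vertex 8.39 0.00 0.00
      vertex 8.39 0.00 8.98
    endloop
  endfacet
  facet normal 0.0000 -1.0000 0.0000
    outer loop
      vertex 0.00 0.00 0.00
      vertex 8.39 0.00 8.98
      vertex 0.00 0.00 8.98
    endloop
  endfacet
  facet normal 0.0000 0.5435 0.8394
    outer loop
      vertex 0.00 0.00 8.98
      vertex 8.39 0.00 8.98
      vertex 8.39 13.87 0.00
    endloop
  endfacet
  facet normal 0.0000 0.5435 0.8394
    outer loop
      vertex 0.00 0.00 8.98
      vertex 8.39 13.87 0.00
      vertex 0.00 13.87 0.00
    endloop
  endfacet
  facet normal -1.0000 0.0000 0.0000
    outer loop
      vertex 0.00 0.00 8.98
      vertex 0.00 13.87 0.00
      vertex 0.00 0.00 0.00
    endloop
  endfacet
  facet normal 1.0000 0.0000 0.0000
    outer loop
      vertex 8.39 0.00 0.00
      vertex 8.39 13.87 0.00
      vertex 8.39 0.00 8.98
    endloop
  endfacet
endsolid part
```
; perimeter-only toolpath
G21 ; units = mm
G90 ; absolute positioning
G28 ; home
; layer 1
G0 Z1.28
G0 X0.00 Y0.00
G1 X8.39 Y0.00
G1 X8.39 Y11.89
G1 X0.00 Y11.89
G1 X0.00 Y0.00
; layer 2
G0 Z2.57
G0 X0.00 Y0.00
G1 X8.39 Y0.00
G1 X8.39 Y9.91
G1 X0.00 Y9.91
G1 X0.00 Y0.00
; layer 3
G0 Z3.85
G0 X0.00 Y0.00
G1 X8.39 Y0.00
G1 X8.39 Y7.93
G1 X0.00 Y7.93
G1 X0.00 Y0.00
; layer 4
G0 Z5.13
G0 X0.00 Y0.00
G1 X8.39 Y0.00
G1 X8.39 Y5.94
G1 X0.00 Y5.94
G1 X0.00 Y0.00
; layer 5
G0 Z6.41
G0 X0.00 Y0.00
G1 X8.39 Y0.00
G1 X8.39 Y3.96
G1 X0.00 Y3.96
G1 X0.00 Y0.00
; layer 6
G0 Z7.70
G0 X0.00 Y0.00
G1 X8.39 Y0.00
G1 X8.39 Y1.98
G1 X0.00 Y1.98
G1 X0.00 Y0.00
M2 ; end

The solid is a wedge (ramp): 8.39 × 13.9 mm base, rising to 8.98 mm along the y=0 edge and sloping linearly to z=0 at y=13.9. Slicing at Δz = 1.28 mm — 7 equal slices spanning the solid's height, so layer i sits at z = i·h/7 — gives 6 non-empty perimeters. Each is a 4-segment closed polygon; G0 lifts to the layer z and rapids to the start vertex, then G1 traces the edges. The cross-section shrinks linearly with z (the slice at the apex is degenerate and omitted).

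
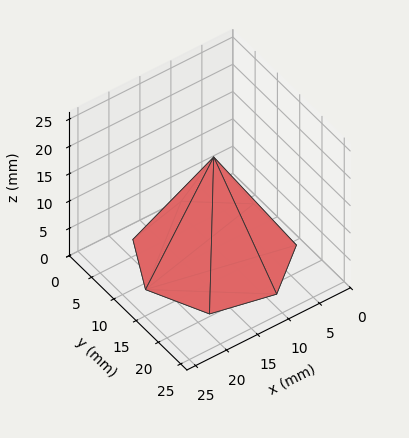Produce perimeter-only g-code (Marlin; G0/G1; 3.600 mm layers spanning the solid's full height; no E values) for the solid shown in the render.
Reading the render: the shape is a regular 7-sided pyramid, base circumscribed radius ≈ 11 mm, apex at z ≈ 18 mm (dimensions read to the nearest mm from the axis ticks). For the g-code, the solid's height is divided into equal slices at the stated Δz and each level perimeter traced with G1 moves after a G0 lift.

; perimeter-only toolpath
G21 ; units = mm
G90 ; absolute positioning
G28 ; home
; layer 1
G0 Z3.600
G0 X19.800 Y11.000
G1 X16.486 Y17.880
G1 X9.042 Y19.579
G1 X3.071 Y14.818
G1 X3.071 Y7.182
G1 X9.042 Y2.421
G1 X16.486 Y4.120
G1 X19.800 Y11.000
; layer 2
G0 Z7.200
G0 X17.600 Y11.000
G1 X15.115 Y16.160
G1 X9.531 Y17.434
G1 X5.053 Y13.864
G1 X5.053 Y8.136
G1 X9.531 Y4.566
G1 X15.115 Y5.840
G1 X17.600 Y11.000
; layer 3
G0 Z10.800
G0 X15.400 Y11.000
G1 X13.743 Y14.440
G1 X10.021 Y15.290
G1 X7.036 Y12.909
G1 X7.036 Y9.091
G1 X10.021 Y6.710
G1 X13.743 Y7.560
G1 X15.400 Y11.000
; layer 4
G0 Z14.400
G0 X13.200 Y11.000
G1 X12.372 Y12.720
G1 X10.510 Y13.145
G1 X9.018 Y11.955
G1 X9.018 Y10.045
G1 X10.510 Y8.855
G1 X12.372 Y9.280
G1 X13.200 Y11.000
M2 ; end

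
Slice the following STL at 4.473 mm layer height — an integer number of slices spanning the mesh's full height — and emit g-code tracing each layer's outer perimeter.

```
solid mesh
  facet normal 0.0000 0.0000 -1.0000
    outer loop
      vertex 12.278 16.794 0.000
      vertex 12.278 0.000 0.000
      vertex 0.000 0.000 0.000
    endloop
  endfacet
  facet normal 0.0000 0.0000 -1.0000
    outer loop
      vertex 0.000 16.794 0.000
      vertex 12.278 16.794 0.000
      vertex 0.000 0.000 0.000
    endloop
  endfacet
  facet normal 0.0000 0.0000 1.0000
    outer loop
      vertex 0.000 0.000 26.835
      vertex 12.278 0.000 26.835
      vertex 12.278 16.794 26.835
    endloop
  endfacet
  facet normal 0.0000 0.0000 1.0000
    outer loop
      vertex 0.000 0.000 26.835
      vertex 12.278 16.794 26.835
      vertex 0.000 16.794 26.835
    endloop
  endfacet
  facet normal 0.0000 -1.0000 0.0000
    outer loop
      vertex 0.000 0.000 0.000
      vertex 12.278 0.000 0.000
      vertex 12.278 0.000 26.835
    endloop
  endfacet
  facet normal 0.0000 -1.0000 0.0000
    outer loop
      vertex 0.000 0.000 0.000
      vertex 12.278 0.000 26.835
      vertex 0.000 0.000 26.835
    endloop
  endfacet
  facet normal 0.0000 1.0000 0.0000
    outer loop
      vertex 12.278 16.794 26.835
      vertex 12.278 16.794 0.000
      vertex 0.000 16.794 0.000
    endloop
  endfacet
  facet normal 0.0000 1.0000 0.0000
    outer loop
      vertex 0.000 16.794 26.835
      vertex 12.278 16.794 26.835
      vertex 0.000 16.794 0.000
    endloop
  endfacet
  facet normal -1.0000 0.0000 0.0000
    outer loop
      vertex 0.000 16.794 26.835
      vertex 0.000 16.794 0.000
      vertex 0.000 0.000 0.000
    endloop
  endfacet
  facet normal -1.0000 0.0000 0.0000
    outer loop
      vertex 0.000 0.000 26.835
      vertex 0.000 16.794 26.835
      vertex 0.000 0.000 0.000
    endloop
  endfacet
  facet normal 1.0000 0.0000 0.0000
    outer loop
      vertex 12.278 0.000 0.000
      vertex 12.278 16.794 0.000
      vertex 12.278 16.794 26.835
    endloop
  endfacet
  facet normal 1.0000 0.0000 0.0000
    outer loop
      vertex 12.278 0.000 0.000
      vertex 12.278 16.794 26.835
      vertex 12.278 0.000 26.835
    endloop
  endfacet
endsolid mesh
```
; perimeter-only toolpath
G21 ; units = mm
G90 ; absolute positioning
G28 ; home
; layer 1
G0 Z4.473
G0 X0.000 Y0.000
G1 X12.278 Y0.000
G1 X12.278 Y16.794
G1 X0.000 Y16.794
G1 X0.000 Y0.000
; layer 2
G0 Z8.945
G0 X0.000 Y0.000
G1 X12.278 Y0.000
G1 X12.278 Y16.794
G1 X0.000 Y16.794
G1 X0.000 Y0.000
; layer 3
G0 Z13.418
G0 X0.000 Y0.000
G1 X12.278 Y0.000
G1 X12.278 Y16.794
G1 X0.000 Y16.794
G1 X0.000 Y0.000
; layer 4
G0 Z17.890
G0 X0.000 Y0.000
G1 X12.278 Y0.000
G1 X12.278 Y16.794
G1 X0.000 Y16.794
G1 X0.000 Y0.000
; layer 5
G0 Z22.363
G0 X0.000 Y0.000
G1 X12.278 Y0.000
G1 X12.278 Y16.794
G1 X0.000 Y16.794
G1 X0.000 Y0.000
; layer 6
G0 Z26.835
G0 X0.000 Y0.000
G1 X12.278 Y0.000
G1 X12.278 Y16.794
G1 X0.000 Y16.794
G1 X0.000 Y0.000
M2 ; end

The solid is a rectangular box, roughly 12.3 × 16.8 mm footprint and 26.8 mm tall. Slicing at Δz = 4.473 mm — 6 equal slices spanning the solid's height, so layer i sits at z = i·h/6 — gives 6 non-empty perimeters. Each is a 4-segment closed polygon; G0 lifts to the layer z and rapids to the start vertex, then G1 traces the edges.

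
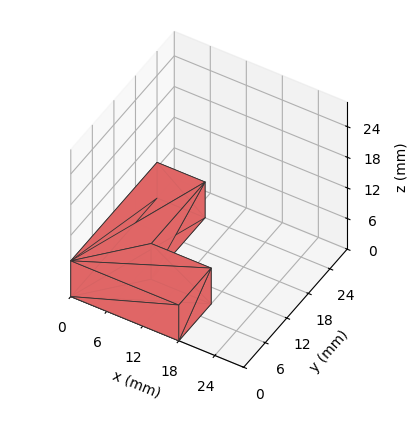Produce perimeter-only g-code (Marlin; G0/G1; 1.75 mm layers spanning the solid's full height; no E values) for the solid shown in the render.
Reading the render: the shape is an L-shaped prism: outer 18 × 24 mm, arm thicknesses ≈ 9 mm (horizontal) and 8 mm (vertical), extruded 7 mm in z (dimensions read to the nearest mm from the axis ticks). For the g-code, the solid's height is divided into equal slices at the stated Δz and each level perimeter traced with G1 moves after a G0 lift.

; perimeter-only toolpath
G21 ; units = mm
G90 ; absolute positioning
G28 ; home
; layer 1
G0 Z1.75
G0 X0.00 Y0.00
G1 X18.00 Y0.00
G1 X18.00 Y9.00
G1 X8.00 Y9.00
G1 X8.00 Y24.00
G1 X0.00 Y24.00
G1 X0.00 Y0.00
; layer 2
G0 Z3.50
G0 X0.00 Y0.00
G1 X18.00 Y0.00
G1 X18.00 Y9.00
G1 X8.00 Y9.00
G1 X8.00 Y24.00
G1 X0.00 Y24.00
G1 X0.00 Y0.00
; layer 3
G0 Z5.25
G0 X0.00 Y0.00
G1 X18.00 Y0.00
G1 X18.00 Y9.00
G1 X8.00 Y9.00
G1 X8.00 Y24.00
G1 X0.00 Y24.00
G1 X0.00 Y0.00
; layer 4
G0 Z7.00
G0 X0.00 Y0.00
G1 X18.00 Y0.00
G1 X18.00 Y9.00
G1 X8.00 Y9.00
G1 X8.00 Y24.00
G1 X0.00 Y24.00
G1 X0.00 Y0.00
M2 ; end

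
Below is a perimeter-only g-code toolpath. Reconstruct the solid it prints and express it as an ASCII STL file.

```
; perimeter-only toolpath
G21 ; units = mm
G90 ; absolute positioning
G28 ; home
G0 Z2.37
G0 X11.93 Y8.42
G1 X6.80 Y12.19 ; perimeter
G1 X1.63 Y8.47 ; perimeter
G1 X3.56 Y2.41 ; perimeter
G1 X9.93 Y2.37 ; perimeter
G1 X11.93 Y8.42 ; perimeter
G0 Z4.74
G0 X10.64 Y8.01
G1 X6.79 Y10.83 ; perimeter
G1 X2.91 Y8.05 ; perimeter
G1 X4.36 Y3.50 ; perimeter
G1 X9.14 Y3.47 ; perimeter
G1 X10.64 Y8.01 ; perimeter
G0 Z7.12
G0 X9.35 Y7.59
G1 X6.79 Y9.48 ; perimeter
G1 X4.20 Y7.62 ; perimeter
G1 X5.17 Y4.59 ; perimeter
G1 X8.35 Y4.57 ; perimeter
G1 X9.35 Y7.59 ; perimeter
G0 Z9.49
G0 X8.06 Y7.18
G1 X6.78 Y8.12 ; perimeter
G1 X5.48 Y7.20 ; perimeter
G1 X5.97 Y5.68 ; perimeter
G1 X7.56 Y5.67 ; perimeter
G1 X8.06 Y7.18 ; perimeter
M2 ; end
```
solid part
  facet normal 0.0000 0.0000 -1.0000
    outer loop
      vertex 0.34 8.90 0.00
      vertex 6.81 13.54 0.00
      vertex 13.22 8.83 0.00
    endloop
  endfacet
  facet normal 0.0000 0.0000 -1.0000
    outer loop
      vertex 2.76 1.32 0.00
      vertex 0.34 8.90 0.00
      vertex 13.22 8.83 0.00
    endloop
  endfacet
  facet normal 0.0000 0.0000 -1.0000
    outer loop
      vertex 10.72 1.27 0.00
      vertex 2.76 1.32 0.00
      vertex 13.22 8.83 0.00
    endloop
  endfacet
  facet normal 0.5375 0.7315 0.4194
    outer loop
      vertex 13.22 8.83 0.00
      vertex 6.81 13.54 0.00
      vertex 6.77 6.77 11.86
    endloop
  endfacet
  facet normal -0.5291 0.7377 0.4193
    outer loop
      vertex 6.81 13.54 0.00
      vertex 0.34 8.90 0.00
      vertex 6.77 6.77 11.86
    endloop
  endfacet
  facet normal -0.8648 -0.2761 0.4193
    outer loop
      vertex 0.34 8.90 0.00
      vertex 2.76 1.32 0.00
      vertex 6.77 6.77 11.86
    endloop
  endfacet
  facet normal -0.0057 -0.9079 0.4191
    outer loop
      vertex 2.76 1.32 0.00
      vertex 10.72 1.27 0.00
      vertex 6.77 6.77 11.86
    endloop
  endfacet
  facet normal 0.8620 -0.2850 0.4193
    outer loop
      vertex 10.72 1.27 0.00
      vertex 13.22 8.83 0.00
      vertex 6.77 6.77 11.86
    endloop
  endfacet
endsolid part

The G0 Z moves step by Δz≈2.37 mm. The G1 loops shrink linearly with z, so the solid tapers from its base footprint up to z≈11.9. Closing with a flat bottom cap and the tapered top and triangulating gives 8 facets — a regular 5-sided pyramid, base circumscribed radius ≈ 6.77 mm, apex at z ≈ 11.9 mm.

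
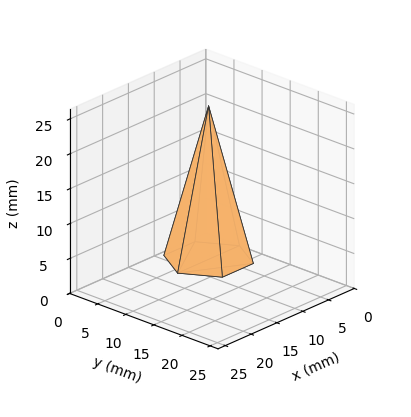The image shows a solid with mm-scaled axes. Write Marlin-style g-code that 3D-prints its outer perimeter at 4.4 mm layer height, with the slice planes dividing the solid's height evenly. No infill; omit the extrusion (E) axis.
Reading the render: the shape is a regular 6-sided pyramid, base circumscribed radius ≈ 6 mm, apex at z ≈ 22 mm (dimensions read to the nearest mm from the axis ticks). For the g-code, the solid's height is divided into equal slices at the stated Δz and each level perimeter traced with G1 moves after a G0 lift.

; perimeter-only toolpath
G21 ; units = mm
G90 ; absolute positioning
G28 ; home
; layer 1
G0 Z4.4
G0 X10.8 Y6.0
G1 X8.4 Y10.2
G1 X3.6 Y10.2
G1 X1.2 Y6.0
G1 X3.6 Y1.8
G1 X8.4 Y1.8
G1 X10.8 Y6.0
; layer 2
G0 Z8.8
G0 X9.6 Y6.0
G1 X7.8 Y9.1
G1 X4.2 Y9.1
G1 X2.4 Y6.0
G1 X4.2 Y2.9
G1 X7.8 Y2.9
G1 X9.6 Y6.0
; layer 3
G0 Z13.2
G0 X8.4 Y6.0
G1 X7.2 Y8.1
G1 X4.8 Y8.1
G1 X3.6 Y6.0
G1 X4.8 Y3.9
G1 X7.2 Y3.9
G1 X8.4 Y6.0
; layer 4
G0 Z17.6
G0 X7.2 Y6.0
G1 X6.6 Y7.0
G1 X5.4 Y7.0
G1 X4.8 Y6.0
G1 X5.4 Y5.0
G1 X6.6 Y5.0
G1 X7.2 Y6.0
M2 ; end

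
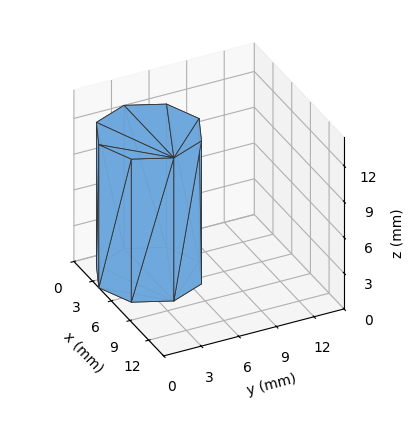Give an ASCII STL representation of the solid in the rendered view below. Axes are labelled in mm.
Reading the render: the shape is a regular 8-sided prism (a cylinder approximated with 8 flat sides), circumscribed radius ≈ 4 mm, height ≈ 12 mm (dimensions read to the nearest mm from the axis ticks). For the STL, each face is triangulated and given an outward normal.

solid part
  facet normal 0.0000 0.0000 -1.0000
    outer loop
      vertex 4.0 8.0 0.0
      vertex 6.8 6.8 0.0
      vertex 8.0 4.0 0.0
    endloop
  endfacet
  facet normal 0.0000 0.0000 -1.0000
    outer loop
      vertex 1.2 6.8 0.0
      vertex 4.0 8.0 0.0
      vertex 8.0 4.0 0.0
    endloop
  endfacet
  facet normal 0.0000 0.0000 -1.0000
    outer loop
      vertex 0.0 4.0 0.0
      vertex 1.2 6.8 0.0
      vertex 8.0 4.0 0.0
    endloop
  endfacet
  facet normal 0.0000 0.0000 -1.0000
    outer loop
      vertex 1.2 1.2 0.0
      vertex 0.0 4.0 0.0
      vertex 8.0 4.0 0.0
    endloop
  endfacet
  facet normal 0.0000 0.0000 -1.0000
    outer loop
      vertex 4.0 0.0 0.0
      vertex 1.2 1.2 0.0
      vertex 8.0 4.0 0.0
    endloop
  endfacet
  facet normal 0.0000 0.0000 -1.0000
    outer loop
      vertex 6.8 1.2 0.0
      vertex 4.0 0.0 0.0
      vertex 8.0 4.0 0.0
    endloop
  endfacet
  facet normal 0.0000 0.0000 1.0000
    outer loop
      vertex 8.0 4.0 12.0
      vertex 6.8 6.8 12.0
      vertex 4.0 8.0 12.0
    endloop
  endfacet
  facet normal 0.0000 0.0000 1.0000
    outer loop
      vertex 8.0 4.0 12.0
      vertex 4.0 8.0 12.0
      vertex 1.2 6.8 12.0
    endloop
  endfacet
  facet normal 0.0000 0.0000 1.0000
    outer loop
      vertex 8.0 4.0 12.0
      vertex 1.2 6.8 12.0
      vertex 0.0 4.0 12.0
    endloop
  endfacet
  facet normal 0.0000 0.0000 1.0000
    outer loop
      vertex 8.0 4.0 12.0
      vertex 0.0 4.0 12.0
      vertex 1.2 1.2 12.0
    endloop
  endfacet
  facet normal 0.0000 0.0000 1.0000
    outer loop
      vertex 8.0 4.0 12.0
      vertex 1.2 1.2 12.0
      vertex 4.0 0.0 12.0
    endloop
  endfacet
  facet normal 0.0000 0.0000 1.0000
    outer loop
      vertex 8.0 4.0 12.0
      vertex 4.0 0.0 12.0
      vertex 6.8 1.2 12.0
    endloop
  endfacet
  facet normal 0.9191 0.3939 0.0000
    outer loop
      vertex 8.0 4.0 0.0
      vertex 6.8 6.8 0.0
      vertex 6.8 6.8 12.0
    endloop
  endfacet
  facet normal 0.9191 0.3939 0.0000
    outer loop
      vertex 8.0 4.0 0.0
      vertex 6.8 6.8 12.0
      vertex 8.0 4.0 12.0
    endloop
  endfacet
  facet normal 0.3939 0.9191 0.0000
    outer loop
      vertex 6.8 6.8 0.0
      vertex 4.0 8.0 0.0
      vertex 4.0 8.0 12.0
    endloop
  endfacet
  facet normal 0.3939 0.9191 0.0000
    outer loop
      vertex 6.8 6.8 0.0
      vertex 4.0 8.0 12.0
      vertex 6.8 6.8 12.0
    endloop
  endfacet
  facet normal -0.3939 0.9191 0.0000
    outer loop
      vertex 4.0 8.0 0.0
      vertex 1.2 6.8 0.0
      vertex 1.2 6.8 12.0
    endloop
  endfacet
  facet normal -0.3939 0.9191 0.0000
    outer loop
      vertex 4.0 8.0 0.0
      vertex 1.2 6.8 12.0
      vertex 4.0 8.0 12.0
    endloop
  endfacet
  facet normal -0.9191 0.3939 0.0000
    outer loop
      vertex 1.2 6.8 0.0
      vertex 0.0 4.0 0.0
      vertex 0.0 4.0 12.0
    endloop
  endfacet
  facet normal -0.9191 0.3939 0.0000
    outer loop
      vertex 1.2 6.8 0.0
      vertex 0.0 4.0 12.0
      vertex 1.2 6.8 12.0
    endloop
  endfacet
  facet normal -0.9191 -0.3939 0.0000
    outer loop
      vertex 0.0 4.0 0.0
      vertex 1.2 1.2 0.0
      vertex 1.2 1.2 12.0
    endloop
  endfacet
  facet normal -0.9191 -0.3939 0.0000
    outer loop
      vertex 0.0 4.0 0.0
      vertex 1.2 1.2 12.0
      vertex 0.0 4.0 12.0
    endloop
  endfacet
  facet normal -0.3939 -0.9191 0.0000
    outer loop
      vertex 1.2 1.2 0.0
      vertex 4.0 0.0 0.0
      vertex 4.0 0.0 12.0
    endloop
  endfacet
  facet normal -0.3939 -0.9191 0.0000
    outer loop
      vertex 1.2 1.2 0.0
      vertex 4.0 0.0 12.0
      vertex 1.2 1.2 12.0
    endloop
  endfacet
  facet normal 0.3939 -0.9191 0.0000
    outer loop
      vertex 4.0 0.0 0.0
      vertex 6.8 1.2 0.0
      vertex 6.8 1.2 12.0
    endloop
  endfacet
  facet normal 0.3939 -0.9191 0.0000
    outer loop
      vertex 4.0 0.0 0.0
      vertex 6.8 1.2 12.0
      vertex 4.0 0.0 12.0
    endloop
  endfacet
  facet normal 0.9191 -0.3939 0.0000
    outer loop
      vertex 6.8 1.2 0.0
      vertex 8.0 4.0 0.0
      vertex 8.0 4.0 12.0
    endloop
  endfacet
  facet normal 0.9191 -0.3939 0.0000
    outer loop
      vertex 6.8 1.2 0.0
      vertex 8.0 4.0 12.0
      vertex 6.8 1.2 12.0
    endloop
  endfacet
endsolid part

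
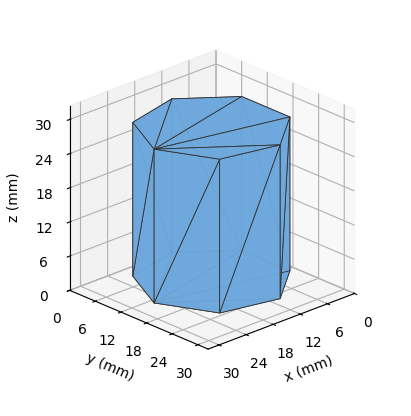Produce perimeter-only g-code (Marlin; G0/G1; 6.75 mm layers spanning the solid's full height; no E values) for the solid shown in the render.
Reading the render: the shape is a regular 7-sided prism (a cylinder approximated with 7 flat sides), circumscribed radius ≈ 13 mm, height ≈ 27 mm (dimensions read to the nearest mm from the axis ticks). For the g-code, the solid's height is divided into equal slices at the stated Δz and each level perimeter traced with G1 moves after a G0 lift.

; perimeter-only toolpath
G21 ; units = mm
G90 ; absolute positioning
G28 ; home
; layer 1
G0 Z6.75
G0 X26.00 Y13.00
G1 X21.11 Y23.16
G1 X10.11 Y25.67
G1 X1.29 Y18.64
G1 X1.29 Y7.36
G1 X10.11 Y0.33
G1 X21.11 Y2.84
G1 X26.00 Y13.00
; layer 2
G0 Z13.50
G0 X26.00 Y13.00
G1 X21.11 Y23.16
G1 X10.11 Y25.67
G1 X1.29 Y18.64
G1 X1.29 Y7.36
G1 X10.11 Y0.33
G1 X21.11 Y2.84
G1 X26.00 Y13.00
; layer 3
G0 Z20.25
G0 X26.00 Y13.00
G1 X21.11 Y23.16
G1 X10.11 Y25.67
G1 X1.29 Y18.64
G1 X1.29 Y7.36
G1 X10.11 Y0.33
G1 X21.11 Y2.84
G1 X26.00 Y13.00
; layer 4
G0 Z27.00
G0 X26.00 Y13.00
G1 X21.11 Y23.16
G1 X10.11 Y25.67
G1 X1.29 Y18.64
G1 X1.29 Y7.36
G1 X10.11 Y0.33
G1 X21.11 Y2.84
G1 X26.00 Y13.00
M2 ; end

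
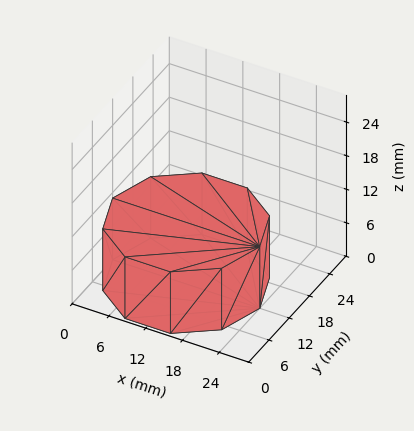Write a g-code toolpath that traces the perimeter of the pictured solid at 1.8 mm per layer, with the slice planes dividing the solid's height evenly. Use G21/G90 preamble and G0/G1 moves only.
Reading the render: the shape is a regular 10-sided prism (a cylinder approximated with 10 flat sides), circumscribed radius ≈ 12 mm, height ≈ 11 mm (dimensions read to the nearest mm from the axis ticks). For the g-code, the solid's height is divided into equal slices at the stated Δz and each level perimeter traced with G1 moves after a G0 lift.

; perimeter-only toolpath
G21 ; units = mm
G90 ; absolute positioning
G28 ; home
; layer 1
G0 Z1.8
G0 X24.0 Y12.0
G1 X21.7 Y19.1
G1 X15.7 Y23.4
G1 X8.3 Y23.4
G1 X2.3 Y19.1
G1 X0.0 Y12.0
G1 X2.3 Y4.9
G1 X8.3 Y0.6
G1 X15.7 Y0.6
G1 X21.7 Y4.9
G1 X24.0 Y12.0
; layer 2
G0 Z3.7
G0 X24.0 Y12.0
G1 X21.7 Y19.1
G1 X15.7 Y23.4
G1 X8.3 Y23.4
G1 X2.3 Y19.1
G1 X0.0 Y12.0
G1 X2.3 Y4.9
G1 X8.3 Y0.6
G1 X15.7 Y0.6
G1 X21.7 Y4.9
G1 X24.0 Y12.0
; layer 3
G0 Z5.5
G0 X24.0 Y12.0
G1 X21.7 Y19.1
G1 X15.7 Y23.4
G1 X8.3 Y23.4
G1 X2.3 Y19.1
G1 X0.0 Y12.0
G1 X2.3 Y4.9
G1 X8.3 Y0.6
G1 X15.7 Y0.6
G1 X21.7 Y4.9
G1 X24.0 Y12.0
; layer 4
G0 Z7.3
G0 X24.0 Y12.0
G1 X21.7 Y19.1
G1 X15.7 Y23.4
G1 X8.3 Y23.4
G1 X2.3 Y19.1
G1 X0.0 Y12.0
G1 X2.3 Y4.9
G1 X8.3 Y0.6
G1 X15.7 Y0.6
G1 X21.7 Y4.9
G1 X24.0 Y12.0
; layer 5
G0 Z9.2
G0 X24.0 Y12.0
G1 X21.7 Y19.1
G1 X15.7 Y23.4
G1 X8.3 Y23.4
G1 X2.3 Y19.1
G1 X0.0 Y12.0
G1 X2.3 Y4.9
G1 X8.3 Y0.6
G1 X15.7 Y0.6
G1 X21.7 Y4.9
G1 X24.0 Y12.0
; layer 6
G0 Z11.0
G0 X24.0 Y12.0
G1 X21.7 Y19.1
G1 X15.7 Y23.4
G1 X8.3 Y23.4
G1 X2.3 Y19.1
G1 X0.0 Y12.0
G1 X2.3 Y4.9
G1 X8.3 Y0.6
G1 X15.7 Y0.6
G1 X21.7 Y4.9
G1 X24.0 Y12.0
M2 ; end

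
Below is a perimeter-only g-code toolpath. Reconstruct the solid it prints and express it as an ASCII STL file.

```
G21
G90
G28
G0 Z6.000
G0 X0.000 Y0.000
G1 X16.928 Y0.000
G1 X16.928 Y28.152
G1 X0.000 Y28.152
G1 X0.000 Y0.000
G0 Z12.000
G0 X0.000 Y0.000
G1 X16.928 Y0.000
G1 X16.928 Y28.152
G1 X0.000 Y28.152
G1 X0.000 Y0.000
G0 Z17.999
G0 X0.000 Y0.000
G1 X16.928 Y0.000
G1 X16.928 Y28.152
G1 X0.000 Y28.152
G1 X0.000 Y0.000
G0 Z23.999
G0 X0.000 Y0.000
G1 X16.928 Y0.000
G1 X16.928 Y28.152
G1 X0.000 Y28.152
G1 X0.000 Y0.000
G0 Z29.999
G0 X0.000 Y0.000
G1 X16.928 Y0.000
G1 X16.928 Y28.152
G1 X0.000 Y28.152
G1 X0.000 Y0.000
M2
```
solid part
  facet normal 0.0000 0.0000 -1.0000
    outer loop
      vertex 16.928 28.152 0.000
      vertex 16.928 0.000 0.000
      vertex 0.000 0.000 0.000
    endloop
  endfacet
  facet normal 0.0000 0.0000 -1.0000
    outer loop
      vertex 0.000 28.152 0.000
      vertex 16.928 28.152 0.000
      vertex 0.000 0.000 0.000
    endloop
  endfacet
  facet normal 0.0000 0.0000 1.0000
    outer loop
      vertex 0.000 0.000 29.999
      vertex 16.928 0.000 29.999
      vertex 16.928 28.152 29.999
    endloop
  endfacet
  facet normal 0.0000 0.0000 1.0000
    outer loop
      vertex 0.000 0.000 29.999
      vertex 16.928 28.152 29.999
      vertex 0.000 28.152 29.999
    endloop
  endfacet
  facet normal 0.0000 -1.0000 0.0000
    outer loop
      vertex 0.000 0.000 0.000
      vertex 16.928 0.000 0.000
      vertex 16.928 0.000 29.999
    endloop
  endfacet
  facet normal 0.0000 -1.0000 0.0000
    outer loop
      vertex 0.000 0.000 0.000
      vertex 16.928 0.000 29.999
      vertex 0.000 0.000 29.999
    endloop
  endfacet
  facet normal 0.0000 1.0000 0.0000
    outer loop
      vertex 16.928 28.152 29.999
      vertex 16.928 28.152 0.000
      vertex 0.000 28.152 0.000
    endloop
  endfacet
  facet normal 0.0000 1.0000 0.0000
    outer loop
      vertex 0.000 28.152 29.999
      vertex 16.928 28.152 29.999
      vertex 0.000 28.152 0.000
    endloop
  endfacet
  facet normal -1.0000 0.0000 0.0000
    outer loop
      vertex 0.000 28.152 29.999
      vertex 0.000 28.152 0.000
      vertex 0.000 0.000 0.000
    endloop
  endfacet
  facet normal -1.0000 0.0000 0.0000
    outer loop
      vertex 0.000 0.000 29.999
      vertex 0.000 28.152 29.999
      vertex 0.000 0.000 0.000
    endloop
  endfacet
  facet normal 1.0000 0.0000 0.0000
    outer loop
      vertex 16.928 0.000 0.000
      vertex 16.928 28.152 0.000
      vertex 16.928 28.152 29.999
    endloop
  endfacet
  facet normal 1.0000 0.0000 0.0000
    outer loop
      vertex 16.928 0.000 0.000
      vertex 16.928 28.152 29.999
      vertex 16.928 0.000 29.999
    endloop
  endfacet
endsolid part

The G0 Z moves step by Δz≈6.000 mm. Every layer's G1 loop is the same polygon, so the solid is a straight extrusion of it from z=0 to z≈30. Closing with flat bottom and top caps and triangulating gives 12 facets — a rectangular box, roughly 16.9 × 28.2 mm footprint and 30 mm tall.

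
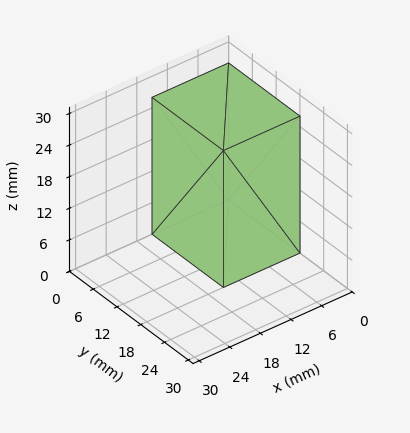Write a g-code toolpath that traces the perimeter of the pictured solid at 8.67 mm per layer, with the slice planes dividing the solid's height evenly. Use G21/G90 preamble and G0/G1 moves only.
Reading the render: the shape is a rectangular box, roughly 15 × 18 mm footprint and 26 mm tall (dimensions read to the nearest mm from the axis ticks). For the g-code, the solid's height is divided into equal slices at the stated Δz and each level perimeter traced with G1 moves after a G0 lift.

; perimeter-only toolpath
G21 ; units = mm
G90 ; absolute positioning
G28 ; home
; layer 1
G0 Z8.67
G0 X0.00 Y0.00
G1 X15.00 Y0.00
G1 X15.00 Y18.00
G1 X0.00 Y18.00
G1 X0.00 Y0.00
; layer 2
G0 Z17.33
G0 X0.00 Y0.00
G1 X15.00 Y0.00
G1 X15.00 Y18.00
G1 X0.00 Y18.00
G1 X0.00 Y0.00
; layer 3
G0 Z26.00
G0 X0.00 Y0.00
G1 X15.00 Y0.00
G1 X15.00 Y18.00
G1 X0.00 Y18.00
G1 X0.00 Y0.00
M2 ; end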